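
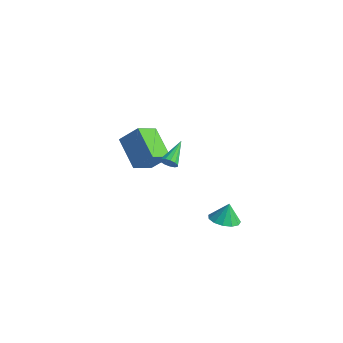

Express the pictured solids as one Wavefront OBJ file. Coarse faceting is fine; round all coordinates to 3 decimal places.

v 3.787 3.169 -2.319
v 4.606 2.88 -2.274
v 3.833 3.471 -1.221
v 4.633 3.351 -2.405
v 4.391 3.765 -2.509
v 3.958 3.989 -2.552
v 3.47 3.953 -2.522
v 3.083 3.668 -2.427
v 2.919 3.224 -2.298
v 3.031 2.763 -2.175
v 3.383 2.43 -2.099
v 3.863 2.332 -2.092
v 4.319 2.5 -2.157
v -2.447 3.87 -1.939
v -2.425 2.525 -1.253
v -4.177 4.428 -0.791
v -4.156 3.083 -0.105
v -1.544 4.437 -0.855
v -1.523 3.092 -0.169
v -3.275 4.995 0.293
v -3.253 3.65 0.979
v 1.314 1.57 1.62
v 1.771 1.582 1.866
v 0.846 2.91 2.42
v 1.805 1.74 1.622
v 1.683 1.844 1.376
v 1.443 1.86 1.209
v 1.163 1.785 1.171
v 0.93 1.641 1.276
v 0.819 1.475 1.49
v 0.865 1.338 1.745
v 1.054 1.275 1.961
v 1.325 1.306 2.068
v 1.592 1.42 2.033
f 2 1 4
f 2 4 3
f 4 1 5
f 4 5 3
f 5 1 6
f 5 6 3
f 6 1 7
f 6 7 3
f 7 1 8
f 7 8 3
f 8 1 9
f 8 9 3
f 9 1 10
f 9 10 3
f 10 1 11
f 10 11 3
f 11 1 12
f 11 12 3
f 12 1 13
f 12 13 3
f 13 1 2
f 13 2 3
f 15 17 14
f 18 15 14
f 14 17 16
f 16 18 14
f 15 21 17
f 19 15 18
f 19 21 15
f 17 21 16
f 20 18 16
f 16 21 20
f 20 19 18
f 21 19 20
f 23 22 25
f 23 25 24
f 25 22 26
f 25 26 24
f 26 22 27
f 26 27 24
f 27 22 28
f 27 28 24
f 28 22 29
f 28 29 24
f 29 22 30
f 29 30 24
f 30 22 31
f 30 31 24
f 31 22 32
f 31 32 24
f 32 22 33
f 32 33 24
f 33 22 34
f 33 34 24
f 34 22 23
f 34 23 24



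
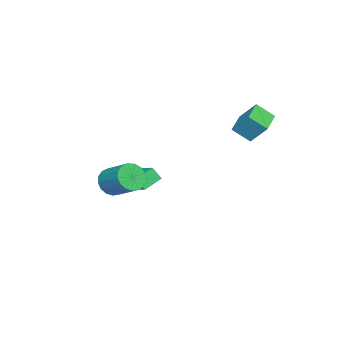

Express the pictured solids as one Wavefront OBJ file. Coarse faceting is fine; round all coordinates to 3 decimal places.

v -3.054 -4.436 -4.38
v -2.981 -4.918 -3.624
v -4.043 -3.838 -3.904
v -3.97 -4.32 -3.147
v -1.75 -2.94 -3.553
v -1.677 -3.422 -2.796
v -2.739 -2.342 -3.076
v -2.666 -2.824 -2.32
v -3.415 1.736 1.763
v -3.199 2.684 2.865
v -3.589 2.699 0.969
v -3.373 3.647 2.071
v -1.887 1.753 1.449
v -1.671 2.701 2.551
v -2.061 2.716 0.655
v -1.845 3.664 1.757
v 2.613 -3.162 -1.051
v 3.057 -3.733 -0.533
v 3.75 -2.429 0.31
v 3.307 -1.858 -0.209
v 3.323 -3.664 -0.858
v 4.016 -2.36 -0.016
v 3.426 -3.479 -1.228
v 4.119 -2.175 -0.386
v 3.343 -3.222 -1.558
v 4.036 -1.918 -0.715
v 3.093 -2.951 -1.771
v 3.786 -1.648 -0.929
v 2.733 -2.729 -1.82
v 3.426 -1.425 -0.977
v 2.345 -2.605 -1.692
v 3.038 -1.302 -0.849
v 2.02 -2.609 -1.418
v 2.713 -1.306 -0.575
v 1.83 -2.74 -1.059
v 2.523 -1.436 -0.217
v 1.82 -2.967 -0.699
v 2.513 -1.664 0.143
v 1.991 -3.239 -0.42
v 2.684 -1.935 0.423
v 2.305 -3.493 -0.285
v 2.998 -2.19 0.558
v 2.69 -3.672 -0.326
v 3.383 -2.368 0.517
f 2 4 1
f 5 2 1
f 1 4 3
f 3 5 1
f 2 8 4
f 6 2 5
f 6 8 2
f 4 8 3
f 7 5 3
f 3 8 7
f 7 6 5
f 8 6 7
f 10 12 9
f 13 10 9
f 9 12 11
f 11 13 9
f 10 16 12
f 14 10 13
f 14 16 10
f 12 16 11
f 15 13 11
f 11 16 15
f 15 14 13
f 16 14 15
f 18 17 21
f 18 21 19
f 19 21 22
f 19 22 20
f 21 17 23
f 21 23 22
f 22 23 24
f 22 24 20
f 23 17 25
f 23 25 24
f 24 25 26
f 24 26 20
f 25 17 27
f 25 27 26
f 26 27 28
f 26 28 20
f 27 17 29
f 27 29 28
f 28 29 30
f 28 30 20
f 29 17 31
f 29 31 30
f 30 31 32
f 30 32 20
f 31 17 33
f 31 33 32
f 32 33 34
f 32 34 20
f 33 17 35
f 33 35 34
f 34 35 36
f 34 36 20
f 35 17 37
f 35 37 36
f 36 37 38
f 36 38 20
f 37 17 39
f 37 39 38
f 38 39 40
f 38 40 20
f 39 17 41
f 39 41 40
f 40 41 42
f 40 42 20
f 41 17 43
f 41 43 42
f 42 43 44
f 42 44 20
f 43 17 18
f 43 18 44
f 44 18 19
f 44 19 20



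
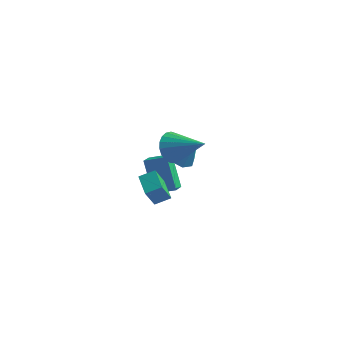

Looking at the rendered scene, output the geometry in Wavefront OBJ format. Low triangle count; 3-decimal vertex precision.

v -2.439 -0.302 0.098
v -2.462 -1.053 0.496
v -3.229 0.593 1.739
v -3.252 -0.158 2.137
v -1.288 -0.102 0.543
v -1.311 -0.853 0.941
v -2.078 0.793 2.184
v -2.101 0.042 2.582
v -1.869 0.197 3.305
v -1.525 -0.296 2.582
v -0.031 -0.177 4.435
v -1.401 0.066 2.5
v -1.358 0.45 2.558
v -1.403 0.791 2.744
v -1.529 1.028 3.027
v -1.714 1.123 3.359
v -1.925 1.057 3.681
v -2.127 0.843 3.938
v -2.284 0.517 4.086
v -2.369 0.135 4.098
v -2.368 -0.235 3.974
v -2.281 -0.531 3.734
v -2.122 -0.701 3.419
v -1.92 -0.715 3.085
v -1.709 -0.572 2.789
v -2.229 -2.498 2.394
v -2.53 -2.981 3.597
v -1.515 -2.092 2.736
v -1.816 -2.575 3.939
v -1.544 -3.505 2.161
v -1.845 -3.988 3.364
v -0.83 -3.099 2.503
v -1.131 -3.582 3.706
v -2.53 3.51 -0.39
v -1.873 3.968 -0.882
v -1.61 3.63 0.95
v -2.358 4.412 -0.59
v -2.943 4.327 -0.18
v -3.287 3.764 0.106
v -3.187 3.051 0.102
v -2.702 2.607 -0.19
v -2.117 2.692 -0.6
v -1.773 3.255 -0.886
f 2 4 1
f 5 2 1
f 1 4 3
f 3 5 1
f 2 8 4
f 6 2 5
f 6 8 2
f 4 8 3
f 7 5 3
f 3 8 7
f 7 6 5
f 8 6 7
f 10 9 12
f 10 12 11
f 12 9 13
f 12 13 11
f 13 9 14
f 13 14 11
f 14 9 15
f 14 15 11
f 15 9 16
f 15 16 11
f 16 9 17
f 16 17 11
f 17 9 18
f 17 18 11
f 18 9 19
f 18 19 11
f 19 9 20
f 19 20 11
f 20 9 21
f 20 21 11
f 21 9 22
f 21 22 11
f 22 9 23
f 22 23 11
f 23 9 24
f 23 24 11
f 24 9 25
f 24 25 11
f 25 9 10
f 25 10 11
f 27 29 26
f 30 27 26
f 26 29 28
f 28 30 26
f 27 33 29
f 31 27 30
f 31 33 27
f 29 33 28
f 32 30 28
f 28 33 32
f 32 31 30
f 33 31 32
f 35 34 37
f 35 37 36
f 37 34 38
f 37 38 36
f 38 34 39
f 38 39 36
f 39 34 40
f 39 40 36
f 40 34 41
f 40 41 36
f 41 34 42
f 41 42 36
f 42 34 43
f 42 43 36
f 43 34 35
f 43 35 36



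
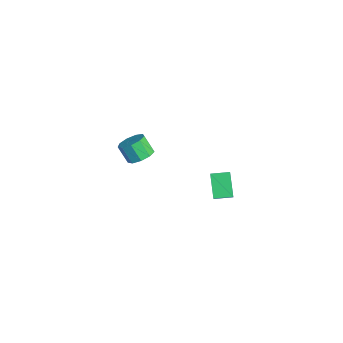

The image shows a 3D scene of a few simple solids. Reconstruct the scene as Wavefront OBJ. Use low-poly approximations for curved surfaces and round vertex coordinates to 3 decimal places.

v -2.995 -3.228 -3.761
v -2.363 -2.893 -3.266
v -2.953 -3.316 -2.224
v -3.585 -3.652 -2.719
v -2.794 -2.49 -3.346
v -3.384 -2.914 -2.305
v -3.319 -2.433 -3.621
v -3.909 -2.857 -2.579
v -3.692 -2.748 -3.96
v -4.283 -3.172 -2.919
v -3.739 -3.287 -4.207
v -4.33 -3.711 -3.165
v -3.438 -3.799 -4.245
v -4.028 -4.223 -3.203
v -2.93 -4.044 -4.056
v -3.52 -4.468 -3.014
v -2.451 -3.907 -3.729
v -3.042 -4.331 -2.688
v -2.228 -3.452 -3.417
v -2.818 -3.876 -2.376
v 3.756 -1.044 -1.995
v 2.625 -0.868 -0.906
v 4.013 -0.01 -1.895
v 2.881 0.166 -0.807
v 4.779 -1.406 -0.873
v 3.647 -1.23 0.215
v 5.035 -0.372 -0.774
v 3.904 -0.196 0.315
f 2 1 5
f 2 5 3
f 3 5 6
f 3 6 4
f 5 1 7
f 5 7 6
f 6 7 8
f 6 8 4
f 7 1 9
f 7 9 8
f 8 9 10
f 8 10 4
f 9 1 11
f 9 11 10
f 10 11 12
f 10 12 4
f 11 1 13
f 11 13 12
f 12 13 14
f 12 14 4
f 13 1 15
f 13 15 14
f 14 15 16
f 14 16 4
f 15 1 17
f 15 17 16
f 16 17 18
f 16 18 4
f 17 1 19
f 17 19 18
f 18 19 20
f 18 20 4
f 19 1 2
f 19 2 20
f 20 2 3
f 20 3 4
f 22 24 21
f 25 22 21
f 21 24 23
f 23 25 21
f 22 28 24
f 26 22 25
f 26 28 22
f 24 28 23
f 27 25 23
f 23 28 27
f 27 26 25
f 28 26 27



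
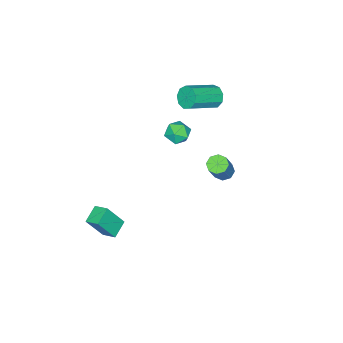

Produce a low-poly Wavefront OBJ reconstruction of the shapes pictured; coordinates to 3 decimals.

v -1.738 2.859 -0.686
v -1.294 3.112 -1.001
v -0.278 3.414 0.671
v -0.722 3.161 0.986
v -1.609 3.417 -0.865
v -0.593 3.719 0.807
v -2 3.396 -0.624
v -0.983 3.697 1.048
v -2.237 3.06 -0.419
v -1.221 3.361 1.253
v -2.182 2.606 -0.371
v -1.166 2.908 1.301
v -1.867 2.301 -0.507
v -0.851 2.603 1.165
v -1.477 2.323 -0.748
v -0.46 2.624 0.924
v -1.239 2.659 -0.953
v -0.223 2.96 0.719
v 2.241 -1.538 -4.432
v 2.249 -0.703 -4.095
v 3.243 -1.387 -4.832
v 3.252 -0.552 -4.496
v 2.908 -2.128 -2.984
v 2.917 -1.293 -2.648
v 3.911 -1.977 -3.385
v 3.919 -1.142 -3.048
v -1.794 0.719 1.644
v -1.07 1.027 1.698
v -1.29 -0.447 1.522
v -0.566 -0.139 1.576
v -1.04 -0.143 2.206
v -1.352 0.577 2.281
v -1.008 0.003 0.939
v -1.32 0.723 1.014
v -0.584 0.584 1.262
v -0.604 0.494 2.045
v -1.756 0.086 1.175
v -1.776 -0.004 1.958
v -4.209 0.47 2.416
v -3.833 0.984 2.06
v -2.155 0.384 2.967
v -2.531 -0.13 3.324
v -4.002 1.165 2.493
v -2.324 0.566 3.401
v -4.268 1.022 2.89
v -2.59 0.422 3.798
v -4.507 0.619 3.066
v -2.828 0.02 3.973
v -4.606 0.147 2.937
v -2.928 -0.452 3.845
v -4.52 -0.174 2.565
v -2.841 -0.773 3.473
v -4.288 -0.194 2.123
v -2.609 -0.794 3.031
v -4.019 0.096 1.818
v -2.341 -0.503 2.726
v -3.84 0.561 1.793
v -2.161 -0.038 2.701
f 2 1 5
f 2 5 3
f 3 5 6
f 3 6 4
f 5 1 7
f 5 7 6
f 6 7 8
f 6 8 4
f 7 1 9
f 7 9 8
f 8 9 10
f 8 10 4
f 9 1 11
f 9 11 10
f 10 11 12
f 10 12 4
f 11 1 13
f 11 13 12
f 12 13 14
f 12 14 4
f 13 1 15
f 13 15 14
f 14 15 16
f 14 16 4
f 15 1 17
f 15 17 16
f 16 17 18
f 16 18 4
f 17 1 2
f 17 2 18
f 18 2 3
f 18 3 4
f 20 22 19
f 23 20 19
f 19 22 21
f 21 23 19
f 20 26 22
f 24 20 23
f 24 26 20
f 22 26 21
f 25 23 21
f 21 26 25
f 25 24 23
f 26 24 25
f 27 38 32
f 27 32 28
f 27 28 34
f 27 34 37
f 27 37 38
f 28 32 36
f 32 38 31
f 38 37 29
f 37 34 33
f 34 28 35
f 30 36 31
f 30 31 29
f 30 29 33
f 30 33 35
f 30 35 36
f 31 36 32
f 29 31 38
f 33 29 37
f 35 33 34
f 36 35 28
f 40 39 43
f 40 43 41
f 41 43 44
f 41 44 42
f 43 39 45
f 43 45 44
f 44 45 46
f 44 46 42
f 45 39 47
f 45 47 46
f 46 47 48
f 46 48 42
f 47 39 49
f 47 49 48
f 48 49 50
f 48 50 42
f 49 39 51
f 49 51 50
f 50 51 52
f 50 52 42
f 51 39 53
f 51 53 52
f 52 53 54
f 52 54 42
f 53 39 55
f 53 55 54
f 54 55 56
f 54 56 42
f 55 39 57
f 55 57 56
f 56 57 58
f 56 58 42
f 57 39 40
f 57 40 58
f 58 40 41
f 58 41 42



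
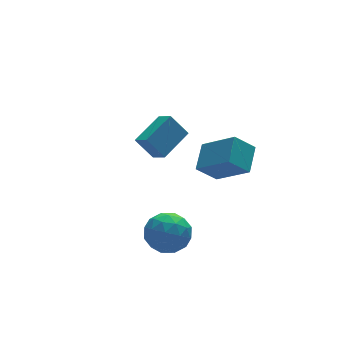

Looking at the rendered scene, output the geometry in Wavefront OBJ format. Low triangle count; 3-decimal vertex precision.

v 0.805 -2.793 2.388
v 1.519 -1.822 2.997
v -0.016 -1.509 1.304
v 0.698 -0.539 1.913
v 1.662 -2.921 1.587
v 2.376 -1.951 2.196
v 0.841 -1.638 0.503
v 1.555 -0.667 1.112
v -0.466 2.411 0.533
v 0.961 3.175 1.116
v -0.678 3.15 0.084
v 0.749 3.914 0.668
v 0.171 1.986 -0.468
v 1.598 2.75 0.116
v -0.041 2.725 -0.916
v 1.386 3.489 -0.333
v -2.329 -1.874 -1.89
v -1.817 -1.038 -1.54
v -0.883 -2.522 -2.46
v -0.371 -1.686 -2.11
v -0.783 -2.364 -1.436
v -1.677 -1.964 -1.084
v -1.023 -1.596 -2.916
v -1.917 -1.196 -2.564
v -1.01 -0.867 -2.174
v -0.861 -1.341 -1.259
v -1.839 -2.219 -2.741
v -1.69 -2.693 -1.826
v -2.2 -1.399 -1.665
v -0.5 -2.161 -2.335
v -0.742 -2.559 -1.939
v -0.441 -2.068 -1.734
v -2.118 -1.943 -1.397
v -1.817 -1.452 -1.191
v -1.209 -2.231 -1.13
v -0.883 -2.108 -2.809
v -0.582 -1.617 -2.603
v -2.259 -1.492 -2.266
v -1.958 -1.001 -2.061
v -1.491 -1.329 -2.87
v -1.425 -0.807 -1.832
v -0.574 -1.188 -2.167
v -0.958 -1.135 -2.641
v -1.483 -0.9 -2.434
v -1.337 -1.086 -1.294
v -0.487 -1.467 -1.63
v -0.729 -1.865 -1.233
v -1.255 -1.63 -1.026
v -0.863 -0.985 -1.667
v -2.213 -2.093 -2.37
v -1.363 -2.474 -2.706
v -1.445 -1.93 -2.974
v -1.971 -1.695 -2.767
v -2.126 -2.372 -1.833
v -1.275 -2.753 -2.168
v -1.217 -2.66 -1.566
v -1.742 -2.425 -1.359
v -1.837 -2.575 -2.333
f 2 4 1
f 5 2 1
f 1 4 3
f 3 5 1
f 2 8 4
f 6 2 5
f 6 8 2
f 4 8 3
f 7 5 3
f 3 8 7
f 7 6 5
f 8 6 7
f 10 12 9
f 13 10 9
f 9 12 11
f 11 13 9
f 10 16 12
f 14 10 13
f 14 16 10
f 12 16 11
f 15 13 11
f 11 16 15
f 15 14 13
f 16 14 15
f 17 54 33
f 54 28 57
f 33 57 22
f 54 57 33
f 17 33 29
f 33 22 34
f 29 34 18
f 33 34 29
f 17 29 38
f 29 18 39
f 38 39 24
f 29 39 38
f 17 38 50
f 38 24 53
f 50 53 27
f 38 53 50
f 17 50 54
f 50 27 58
f 54 58 28
f 50 58 54
f 18 34 45
f 34 22 48
f 45 48 26
f 34 48 45
f 22 57 35
f 57 28 56
f 35 56 21
f 57 56 35
f 28 58 55
f 58 27 51
f 55 51 19
f 58 51 55
f 27 53 52
f 53 24 40
f 52 40 23
f 53 40 52
f 24 39 44
f 39 18 41
f 44 41 25
f 39 41 44
f 20 46 32
f 46 26 47
f 32 47 21
f 46 47 32
f 20 32 30
f 32 21 31
f 30 31 19
f 32 31 30
f 20 30 37
f 30 19 36
f 37 36 23
f 30 36 37
f 20 37 42
f 37 23 43
f 42 43 25
f 37 43 42
f 20 42 46
f 42 25 49
f 46 49 26
f 42 49 46
f 21 47 35
f 47 26 48
f 35 48 22
f 47 48 35
f 19 31 55
f 31 21 56
f 55 56 28
f 31 56 55
f 23 36 52
f 36 19 51
f 52 51 27
f 36 51 52
f 25 43 44
f 43 23 40
f 44 40 24
f 43 40 44
f 26 49 45
f 49 25 41
f 45 41 18
f 49 41 45



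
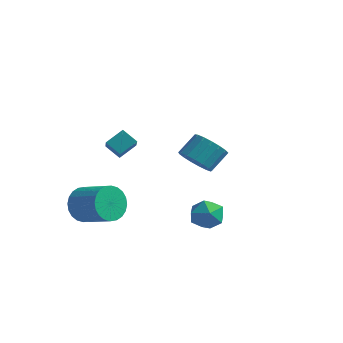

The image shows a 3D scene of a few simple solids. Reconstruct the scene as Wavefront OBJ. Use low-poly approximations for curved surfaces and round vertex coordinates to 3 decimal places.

v -0.664 2.893 0.408
v 0.218 2.982 0.014
v 0.526 3.935 0.918
v -0.356 3.847 1.312
v -0.04 3.288 -0.221
v 0.268 4.242 0.683
v -0.441 3.504 -0.312
v -0.133 4.457 0.592
v -0.893 3.58 -0.238
v -0.585 4.533 0.666
v -1.292 3.498 -0.016
v -0.984 4.452 0.888
v -1.548 3.278 0.303
v -1.24 4.232 1.207
v -1.601 2.97 0.646
v -1.293 3.924 1.55
v -1.44 2.644 0.934
v -1.132 3.598 1.839
v -1.1 2.375 1.102
v -0.792 3.329 2.007
v -0.661 2.225 1.111
v -0.353 3.179 2.016
v -0.223 2.228 0.959
v 0.085 3.182 1.863
v 0.115 2.383 0.68
v 0.423 3.337 1.585
v 0.274 2.655 0.339
v 0.582 3.609 1.244
v 1.79 -1.034 -0.06
v 2.394 -0.359 0.067
v 2.846 -1.861 -0.687
v 3.45 -1.186 -0.56
v 3.12 -1.646 0.159
v 2.468 -1.135 0.546
v 2.772 -1.085 -1.166
v 2.12 -0.574 -0.779
v 3.001 -0.391 -0.617
v 3.216 -0.737 0.202
v 2.024 -1.483 -0.822
v 2.239 -1.829 -0.003
v -2.538 -1.628 2.787
v -2.156 -0.86 3.376
v -1.819 -1.549 2.218
v -1.437 -0.781 2.807
v -1.623 -2.839 3.773
v -1.241 -2.071 4.362
v -0.904 -2.76 3.204
v -0.522 -1.992 3.793
v -3.564 -1.988 -1.157
v -3.27 -2.444 -2.021
v -1.602 -2.608 -1.367
v -1.896 -2.152 -0.503
v -3.199 -2.062 -2.107
v -1.53 -2.226 -1.452
v -3.184 -1.669 -2.048
v -1.515 -1.832 -1.393
v -3.226 -1.324 -1.854
v -1.557 -1.488 -1.199
v -3.32 -1.08 -1.553
v -1.651 -1.244 -0.899
v -3.451 -0.975 -1.192
v -1.782 -1.139 -0.538
v -3.599 -1.024 -0.826
v -1.931 -1.188 -0.172
v -3.742 -1.22 -0.511
v -2.074 -1.383 0.144
v -3.858 -1.532 -0.293
v -2.19 -1.696 0.361
v -3.93 -1.914 -0.208
v -2.261 -2.078 0.447
v -3.945 -2.308 -0.267
v -2.276 -2.471 0.388
v -3.903 -2.652 -0.461
v -2.234 -2.816 0.194
v -3.809 -2.896 -0.761
v -2.14 -3.06 -0.107
v -3.678 -3.001 -1.122
v -2.009 -3.165 -0.468
v -3.529 -2.952 -1.488
v -1.861 -3.116 -0.834
v -3.386 -2.757 -1.804
v -1.718 -2.92 -1.149
f 2 1 5
f 2 5 3
f 3 5 6
f 3 6 4
f 5 1 7
f 5 7 6
f 6 7 8
f 6 8 4
f 7 1 9
f 7 9 8
f 8 9 10
f 8 10 4
f 9 1 11
f 9 11 10
f 10 11 12
f 10 12 4
f 11 1 13
f 11 13 12
f 12 13 14
f 12 14 4
f 13 1 15
f 13 15 14
f 14 15 16
f 14 16 4
f 15 1 17
f 15 17 16
f 16 17 18
f 16 18 4
f 17 1 19
f 17 19 18
f 18 19 20
f 18 20 4
f 19 1 21
f 19 21 20
f 20 21 22
f 20 22 4
f 21 1 23
f 21 23 22
f 22 23 24
f 22 24 4
f 23 1 25
f 23 25 24
f 24 25 26
f 24 26 4
f 25 1 27
f 25 27 26
f 26 27 28
f 26 28 4
f 27 1 2
f 27 2 28
f 28 2 3
f 28 3 4
f 29 40 34
f 29 34 30
f 29 30 36
f 29 36 39
f 29 39 40
f 30 34 38
f 34 40 33
f 40 39 31
f 39 36 35
f 36 30 37
f 32 38 33
f 32 33 31
f 32 31 35
f 32 35 37
f 32 37 38
f 33 38 34
f 31 33 40
f 35 31 39
f 37 35 36
f 38 37 30
f 42 44 41
f 45 42 41
f 41 44 43
f 43 45 41
f 42 48 44
f 46 42 45
f 46 48 42
f 44 48 43
f 47 45 43
f 43 48 47
f 47 46 45
f 48 46 47
f 50 49 53
f 50 53 51
f 51 53 54
f 51 54 52
f 53 49 55
f 53 55 54
f 54 55 56
f 54 56 52
f 55 49 57
f 55 57 56
f 56 57 58
f 56 58 52
f 57 49 59
f 57 59 58
f 58 59 60
f 58 60 52
f 59 49 61
f 59 61 60
f 60 61 62
f 60 62 52
f 61 49 63
f 61 63 62
f 62 63 64
f 62 64 52
f 63 49 65
f 63 65 64
f 64 65 66
f 64 66 52
f 65 49 67
f 65 67 66
f 66 67 68
f 66 68 52
f 67 49 69
f 67 69 68
f 68 69 70
f 68 70 52
f 69 49 71
f 69 71 70
f 70 71 72
f 70 72 52
f 71 49 73
f 71 73 72
f 72 73 74
f 72 74 52
f 73 49 75
f 73 75 74
f 74 75 76
f 74 76 52
f 75 49 77
f 75 77 76
f 76 77 78
f 76 78 52
f 77 49 79
f 77 79 78
f 78 79 80
f 78 80 52
f 79 49 81
f 79 81 80
f 80 81 82
f 80 82 52
f 81 49 50
f 81 50 82
f 82 50 51
f 82 51 52



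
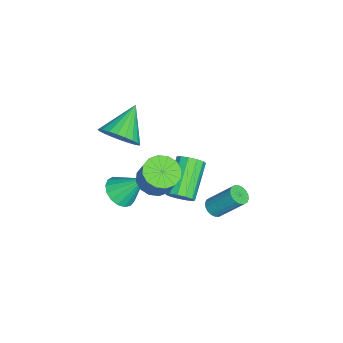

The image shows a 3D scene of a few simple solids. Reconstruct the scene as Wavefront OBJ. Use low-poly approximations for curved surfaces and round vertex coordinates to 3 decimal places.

v 0.236 -0.361 0.008
v 0.905 -0.908 -0.094
v 1.372 -0.546 1.03
v 0.704 0.001 1.132
v 1.043 -0.521 -0.276
v 1.51 -0.158 0.848
v 0.965 -0.09 -0.382
v 1.432 0.272 0.742
v 0.692 0.268 -0.384
v 1.159 0.63 0.74
v 0.296 0.457 -0.281
v 0.764 0.82 0.843
v -0.115 0.427 -0.1
v 0.352 0.79 1.024
v -0.432 0.186 0.11
v 0.035 0.548 1.234
v -0.57 -0.202 0.292
v -0.103 0.161 1.416
v -0.492 -0.632 0.398
v -0.025 -0.27 1.522
v -0.219 -0.99 0.4
v 0.248 -0.628 1.524
v 0.176 -1.18 0.297
v 0.644 -0.817 1.421
v 0.588 -1.15 0.116
v 1.055 -0.787 1.24
v -0.829 -2.107 -2.358
v 0.019 -2.094 -2.421
v -0.751 -0.993 -1.102
v -0.102 -1.8 -2.675
v -0.39 -1.576 -2.856
v -0.778 -1.474 -2.923
v -1.178 -1.517 -2.86
v -1.497 -1.695 -2.682
v -1.664 -1.967 -2.43
v -1.639 -2.272 -2.161
v -1.429 -2.538 -1.938
v -1.081 -2.706 -1.81
v -0.675 -2.737 -1.808
v -0.305 -2.623 -1.932
v -0.054 -2.391 -2.153
v -2.051 0.396 -3.748
v -1.681 0.33 -3.169
v -3.379 0.598 -2.053
v -3.749 0.664 -2.632
v -1.679 0.708 -3.258
v -3.378 0.977 -2.142
v -1.795 0.988 -3.502
v -3.494 1.256 -2.386
v -1.993 1.079 -3.824
v -3.691 1.348 -2.708
v -2.208 0.954 -4.122
v -3.907 1.222 -3.006
v -2.374 0.651 -4.302
v -4.073 0.919 -3.185
v -2.437 0.267 -4.305
v -4.136 0.536 -3.189
v -2.377 -0.075 -4.132
v -4.076 0.193 -3.016
v -2.214 -0.269 -3.837
v -3.913 -0 -2.721
v -1.999 -0.251 -3.513
v -3.697 0.017 -2.397
v -1.8 -0.028 -3.265
v -3.499 0.24 -2.149
v -0.506 -2.05 2.064
v 0.078 -2.016 2.875
v -1.914 -1.53 3.056
v 0.116 -1.653 2.738
v 0.06 -1.349 2.5
v -0.083 -1.153 2.194
v -0.29 -1.093 1.869
v -0.53 -1.178 1.573
v -0.766 -1.397 1.352
v -0.963 -1.714 1.24
v -1.09 -2.083 1.252
v -1.128 -2.447 1.389
v -1.071 -2.75 1.628
v -0.928 -2.946 1.933
v -0.721 -3.007 2.258
v -0.481 -2.921 2.554
v -0.245 -2.703 2.775
v -0.049 -2.385 2.887
v -0.436 2.136 -2.455
v -0.065 2.391 -2.716
v 0.107 3.499 -1.385
v -0.264 3.244 -1.125
v -0.258 2.5 -2.781
v -0.086 3.608 -1.451
v -0.486 2.537 -2.783
v -0.315 3.645 -1.452
v -0.705 2.495 -2.719
v -0.533 3.602 -1.388
v -0.87 2.381 -2.603
v -0.698 3.489 -1.273
v -0.949 2.219 -2.458
v -0.777 3.327 -1.127
v -0.927 2.041 -2.313
v -0.755 3.148 -0.982
v -0.807 1.881 -2.195
v -0.635 2.989 -0.864
v -0.614 1.772 -2.129
v -0.442 2.88 -0.799
v -0.385 1.735 -2.128
v -0.214 2.843 -0.797
v -0.167 1.778 -2.192
v 0.005 2.885 -0.861
v -0.002 1.891 -2.307
v 0.17 2.999 -0.977
v 0.077 2.053 -2.453
v 0.249 3.161 -1.122
v 0.055 2.232 -2.598
v 0.227 3.339 -1.267
f 2 1 5
f 2 5 3
f 3 5 6
f 3 6 4
f 5 1 7
f 5 7 6
f 6 7 8
f 6 8 4
f 7 1 9
f 7 9 8
f 8 9 10
f 8 10 4
f 9 1 11
f 9 11 10
f 10 11 12
f 10 12 4
f 11 1 13
f 11 13 12
f 12 13 14
f 12 14 4
f 13 1 15
f 13 15 14
f 14 15 16
f 14 16 4
f 15 1 17
f 15 17 16
f 16 17 18
f 16 18 4
f 17 1 19
f 17 19 18
f 18 19 20
f 18 20 4
f 19 1 21
f 19 21 20
f 20 21 22
f 20 22 4
f 21 1 23
f 21 23 22
f 22 23 24
f 22 24 4
f 23 1 25
f 23 25 24
f 24 25 26
f 24 26 4
f 25 1 2
f 25 2 26
f 26 2 3
f 26 3 4
f 28 27 30
f 28 30 29
f 30 27 31
f 30 31 29
f 31 27 32
f 31 32 29
f 32 27 33
f 32 33 29
f 33 27 34
f 33 34 29
f 34 27 35
f 34 35 29
f 35 27 36
f 35 36 29
f 36 27 37
f 36 37 29
f 37 27 38
f 37 38 29
f 38 27 39
f 38 39 29
f 39 27 40
f 39 40 29
f 40 27 41
f 40 41 29
f 41 27 28
f 41 28 29
f 43 42 46
f 43 46 44
f 44 46 47
f 44 47 45
f 46 42 48
f 46 48 47
f 47 48 49
f 47 49 45
f 48 42 50
f 48 50 49
f 49 50 51
f 49 51 45
f 50 42 52
f 50 52 51
f 51 52 53
f 51 53 45
f 52 42 54
f 52 54 53
f 53 54 55
f 53 55 45
f 54 42 56
f 54 56 55
f 55 56 57
f 55 57 45
f 56 42 58
f 56 58 57
f 57 58 59
f 57 59 45
f 58 42 60
f 58 60 59
f 59 60 61
f 59 61 45
f 60 42 62
f 60 62 61
f 61 62 63
f 61 63 45
f 62 42 64
f 62 64 63
f 63 64 65
f 63 65 45
f 64 42 43
f 64 43 65
f 65 43 44
f 65 44 45
f 67 66 69
f 67 69 68
f 69 66 70
f 69 70 68
f 70 66 71
f 70 71 68
f 71 66 72
f 71 72 68
f 72 66 73
f 72 73 68
f 73 66 74
f 73 74 68
f 74 66 75
f 74 75 68
f 75 66 76
f 75 76 68
f 76 66 77
f 76 77 68
f 77 66 78
f 77 78 68
f 78 66 79
f 78 79 68
f 79 66 80
f 79 80 68
f 80 66 81
f 80 81 68
f 81 66 82
f 81 82 68
f 82 66 83
f 82 83 68
f 83 66 67
f 83 67 68
f 85 84 88
f 85 88 86
f 86 88 89
f 86 89 87
f 88 84 90
f 88 90 89
f 89 90 91
f 89 91 87
f 90 84 92
f 90 92 91
f 91 92 93
f 91 93 87
f 92 84 94
f 92 94 93
f 93 94 95
f 93 95 87
f 94 84 96
f 94 96 95
f 95 96 97
f 95 97 87
f 96 84 98
f 96 98 97
f 97 98 99
f 97 99 87
f 98 84 100
f 98 100 99
f 99 100 101
f 99 101 87
f 100 84 102
f 100 102 101
f 101 102 103
f 101 103 87
f 102 84 104
f 102 104 103
f 103 104 105
f 103 105 87
f 104 84 106
f 104 106 105
f 105 106 107
f 105 107 87
f 106 84 108
f 106 108 107
f 107 108 109
f 107 109 87
f 108 84 110
f 108 110 109
f 109 110 111
f 109 111 87
f 110 84 112
f 110 112 111
f 111 112 113
f 111 113 87
f 112 84 85
f 112 85 113
f 113 85 86
f 113 86 87



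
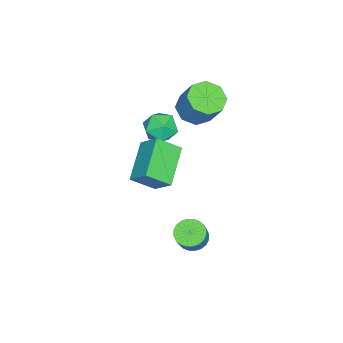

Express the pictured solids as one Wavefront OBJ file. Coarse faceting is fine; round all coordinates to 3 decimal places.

v 1.223 0.222 -3.847
v 1.762 -0.25 -4.129
v 2.336 -0.154 -3.196
v 1.797 0.318 -2.913
v 1.865 0.017 -4.22
v 2.439 0.114 -3.287
v 1.87 0.316 -4.254
v 2.444 0.412 -3.321
v 1.776 0.6 -4.226
v 2.35 0.696 -3.293
v 1.599 0.827 -4.14
v 2.173 0.923 -3.207
v 1.364 0.961 -4.01
v 1.938 1.057 -3.076
v 1.107 0.983 -3.854
v 1.681 1.079 -2.921
v 0.869 0.889 -3.698
v 1.443 0.985 -2.764
v 0.684 0.694 -3.564
v 1.258 0.79 -2.631
v 0.581 0.426 -3.473
v 1.155 0.523 -2.54
v 0.576 0.128 -3.439
v 1.15 0.224 -2.506
v 0.67 -0.156 -3.467
v 1.244 -0.06 -2.534
v 0.847 -0.383 -3.553
v 1.421 -0.287 -2.62
v 1.082 -0.517 -3.684
v 1.656 -0.421 -2.75
v 1.339 -0.539 -3.839
v 1.913 -0.443 -2.906
v 1.577 -0.445 -3.996
v 2.151 -0.349 -3.062
v 2.778 -0.969 0.809
v 0.881 -1.297 1.744
v 3.066 -0.042 1.718
v 1.169 -0.37 2.653
v 3.351 -1.95 1.627
v 1.454 -2.278 2.562
v 3.639 -1.023 2.536
v 1.742 -1.351 3.471
v -3.223 -1.628 1.443
v -2.664 -2.419 1.694
v -2.178 -1.602 3.187
v -2.737 -0.812 2.937
v -2.275 -1.902 1.284
v -1.788 -1.085 2.778
v -2.441 -1.225 0.968
v -1.955 -0.409 2.461
v -3.065 -0.785 0.93
v -2.579 0.032 2.424
v -3.782 -0.838 1.193
v -3.296 -0.021 2.686
v -4.172 -1.355 1.602
v -3.685 -0.538 3.096
v -4.005 -2.031 1.919
v -3.519 -1.215 3.412
v -3.381 -2.472 1.956
v -2.895 -1.655 3.45
v -1.75 -1.85 0.802
v -0.982 -2.347 0.523
v -2.498 -3.173 1.097
v -1.73 -3.67 0.818
v -1.701 -3.159 1.627
v -1.239 -2.342 1.444
v -2.241 -3.178 0.176
v -1.779 -2.361 -0.007
v -1.285 -3.168 0.136
v -0.952 -3.156 1.033
v -2.528 -2.364 0.587
v -2.195 -2.352 1.484
f 2 1 5
f 2 5 3
f 3 5 6
f 3 6 4
f 5 1 7
f 5 7 6
f 6 7 8
f 6 8 4
f 7 1 9
f 7 9 8
f 8 9 10
f 8 10 4
f 9 1 11
f 9 11 10
f 10 11 12
f 10 12 4
f 11 1 13
f 11 13 12
f 12 13 14
f 12 14 4
f 13 1 15
f 13 15 14
f 14 15 16
f 14 16 4
f 15 1 17
f 15 17 16
f 16 17 18
f 16 18 4
f 17 1 19
f 17 19 18
f 18 19 20
f 18 20 4
f 19 1 21
f 19 21 20
f 20 21 22
f 20 22 4
f 21 1 23
f 21 23 22
f 22 23 24
f 22 24 4
f 23 1 25
f 23 25 24
f 24 25 26
f 24 26 4
f 25 1 27
f 25 27 26
f 26 27 28
f 26 28 4
f 27 1 29
f 27 29 28
f 28 29 30
f 28 30 4
f 29 1 31
f 29 31 30
f 30 31 32
f 30 32 4
f 31 1 33
f 31 33 32
f 32 33 34
f 32 34 4
f 33 1 2
f 33 2 34
f 34 2 3
f 34 3 4
f 36 38 35
f 39 36 35
f 35 38 37
f 37 39 35
f 36 42 38
f 40 36 39
f 40 42 36
f 38 42 37
f 41 39 37
f 37 42 41
f 41 40 39
f 42 40 41
f 44 43 47
f 44 47 45
f 45 47 48
f 45 48 46
f 47 43 49
f 47 49 48
f 48 49 50
f 48 50 46
f 49 43 51
f 49 51 50
f 50 51 52
f 50 52 46
f 51 43 53
f 51 53 52
f 52 53 54
f 52 54 46
f 53 43 55
f 53 55 54
f 54 55 56
f 54 56 46
f 55 43 57
f 55 57 56
f 56 57 58
f 56 58 46
f 57 43 59
f 57 59 58
f 58 59 60
f 58 60 46
f 59 43 44
f 59 44 60
f 60 44 45
f 60 45 46
f 61 72 66
f 61 66 62
f 61 62 68
f 61 68 71
f 61 71 72
f 62 66 70
f 66 72 65
f 72 71 63
f 71 68 67
f 68 62 69
f 64 70 65
f 64 65 63
f 64 63 67
f 64 67 69
f 64 69 70
f 65 70 66
f 63 65 72
f 67 63 71
f 69 67 68
f 70 69 62



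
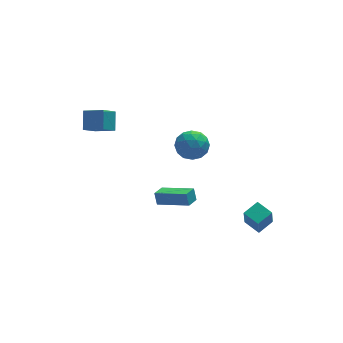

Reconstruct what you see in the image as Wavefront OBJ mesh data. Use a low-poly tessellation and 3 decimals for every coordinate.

v 2.868 -2.046 -2.273
v 2.652 -2.499 -0.956
v 3.817 -1.566 -1.953
v 3.6 -2.019 -0.635
v 3.42 -2.981 -2.505
v 3.203 -3.434 -1.187
v 4.368 -2.501 -2.184
v 4.152 -2.954 -0.867
v -1.531 0.502 -1.94
v -1.596 0.825 -1.189
v -0.93 1.146 -2.166
v -0.994 1.47 -1.415
v 0.014 -0.71 -1.285
v -0.05 -0.386 -0.534
v 0.616 -0.065 -1.511
v 0.551 0.258 -0.76
v 0.634 0.972 3.792
v 1.248 0.144 3.822
v -0.448 0.136 2.838
v 0.166 -0.692 2.868
v -0.329 -0.387 3.719
v 0.339 0.13 4.308
v 0.461 0.15 2.352
v 1.129 0.667 2.941
v 1.14 -0.364 2.932
v 0.652 -0.695 3.777
v 0.148 0.975 2.883
v -0.34 0.644 3.728
v 1.036 0.632 3.89
v -0.236 -0.352 2.77
v -0.527 -0.172 3.27
v -0.167 -0.659 3.287
v 0.502 0.623 4.176
v 0.863 0.137 4.194
v -0.064 -0.175 4.133
v -0.063 0.143 2.466
v 0.298 -0.343 2.484
v 0.967 0.939 3.373
v 1.327 0.452 3.39
v 0.864 0.455 2.527
v 1.333 -0.154 3.385
v 0.697 -0.645 2.825
v 0.871 -0.151 2.521
v 1.264 0.153 2.867
v 1.046 -0.348 3.881
v 0.41 -0.84 3.321
v 0.119 -0.66 3.821
v 0.513 -0.356 4.167
v 0.983 -0.647 3.358
v 0.39 1.12 3.339
v -0.246 0.628 2.779
v 0.287 0.636 2.493
v 0.681 0.94 2.839
v 0.103 0.925 3.835
v -0.533 0.434 3.275
v -0.464 0.127 3.793
v -0.071 0.431 4.139
v -0.183 0.927 3.302
v -5.039 3.467 3.077
v -4.797 4.361 3.975
v -4.196 4.164 2.156
v -3.955 5.058 3.053
v -4.025 2.782 3.487
v -3.784 3.676 4.384
v -3.183 3.479 2.565
v -2.941 4.373 3.463
f 2 4 1
f 5 2 1
f 1 4 3
f 3 5 1
f 2 8 4
f 6 2 5
f 6 8 2
f 4 8 3
f 7 5 3
f 3 8 7
f 7 6 5
f 8 6 7
f 10 12 9
f 13 10 9
f 9 12 11
f 11 13 9
f 10 16 12
f 14 10 13
f 14 16 10
f 12 16 11
f 15 13 11
f 11 16 15
f 15 14 13
f 16 14 15
f 17 54 33
f 54 28 57
f 33 57 22
f 54 57 33
f 17 33 29
f 33 22 34
f 29 34 18
f 33 34 29
f 17 29 38
f 29 18 39
f 38 39 24
f 29 39 38
f 17 38 50
f 38 24 53
f 50 53 27
f 38 53 50
f 17 50 54
f 50 27 58
f 54 58 28
f 50 58 54
f 18 34 45
f 34 22 48
f 45 48 26
f 34 48 45
f 22 57 35
f 57 28 56
f 35 56 21
f 57 56 35
f 28 58 55
f 58 27 51
f 55 51 19
f 58 51 55
f 27 53 52
f 53 24 40
f 52 40 23
f 53 40 52
f 24 39 44
f 39 18 41
f 44 41 25
f 39 41 44
f 20 46 32
f 46 26 47
f 32 47 21
f 46 47 32
f 20 32 30
f 32 21 31
f 30 31 19
f 32 31 30
f 20 30 37
f 30 19 36
f 37 36 23
f 30 36 37
f 20 37 42
f 37 23 43
f 42 43 25
f 37 43 42
f 20 42 46
f 42 25 49
f 46 49 26
f 42 49 46
f 21 47 35
f 47 26 48
f 35 48 22
f 47 48 35
f 19 31 55
f 31 21 56
f 55 56 28
f 31 56 55
f 23 36 52
f 36 19 51
f 52 51 27
f 36 51 52
f 25 43 44
f 43 23 40
f 44 40 24
f 43 40 44
f 26 49 45
f 49 25 41
f 45 41 18
f 49 41 45
f 60 62 59
f 63 60 59
f 59 62 61
f 61 63 59
f 60 66 62
f 64 60 63
f 64 66 60
f 62 66 61
f 65 63 61
f 61 66 65
f 65 64 63
f 66 64 65



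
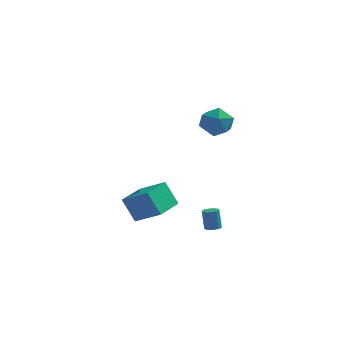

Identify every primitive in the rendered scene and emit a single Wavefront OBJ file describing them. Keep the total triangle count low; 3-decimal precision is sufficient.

v -2.134 2.792 -5.221
v -2.978 3.09 -3.67
v -1.491 4.78 -5.254
v -2.334 5.079 -3.703
v -0.506 2.281 -4.237
v -1.349 2.58 -2.686
v 0.138 4.27 -4.27
v -0.706 4.568 -2.719
v 3.017 3.756 3.544
v 3.368 3.185 2.641
v 1.852 2.415 3.939
v 2.203 1.844 3.036
v 2.889 1.979 3.917
v 3.609 2.808 3.673
v 1.611 2.792 2.907
v 2.331 3.621 2.663
v 2.499 2.59 2.247
v 3.289 2.087 2.871
v 1.931 3.513 3.709
v 2.721 3.01 4.333
v 2.818 0.749 -4.181
v 3.272 0.957 -4.151
v 3.076 1.199 -2.888
v 2.622 0.991 -2.919
v 3.094 1.164 -4.218
v 2.898 1.406 -2.956
v 2.828 1.24 -4.274
v 2.633 1.482 -3.011
v 2.559 1.16 -4.3
v 2.364 1.402 -3.038
v 2.372 0.95 -4.289
v 2.177 1.192 -3.026
v 2.327 0.675 -4.243
v 2.132 0.917 -2.981
v 2.437 0.424 -4.178
v 2.242 0.666 -2.916
v 2.669 0.277 -4.114
v 2.473 0.519 -2.851
v 2.947 0.279 -4.071
v 2.752 0.521 -2.809
v 3.184 0.43 -4.063
v 2.989 0.672 -2.801
v 3.305 0.683 -4.093
v 3.11 0.925 -2.831
f 2 4 1
f 5 2 1
f 1 4 3
f 3 5 1
f 2 8 4
f 6 2 5
f 6 8 2
f 4 8 3
f 7 5 3
f 3 8 7
f 7 6 5
f 8 6 7
f 9 20 14
f 9 14 10
f 9 10 16
f 9 16 19
f 9 19 20
f 10 14 18
f 14 20 13
f 20 19 11
f 19 16 15
f 16 10 17
f 12 18 13
f 12 13 11
f 12 11 15
f 12 15 17
f 12 17 18
f 13 18 14
f 11 13 20
f 15 11 19
f 17 15 16
f 18 17 10
f 22 21 25
f 22 25 23
f 23 25 26
f 23 26 24
f 25 21 27
f 25 27 26
f 26 27 28
f 26 28 24
f 27 21 29
f 27 29 28
f 28 29 30
f 28 30 24
f 29 21 31
f 29 31 30
f 30 31 32
f 30 32 24
f 31 21 33
f 31 33 32
f 32 33 34
f 32 34 24
f 33 21 35
f 33 35 34
f 34 35 36
f 34 36 24
f 35 21 37
f 35 37 36
f 36 37 38
f 36 38 24
f 37 21 39
f 37 39 38
f 38 39 40
f 38 40 24
f 39 21 41
f 39 41 40
f 40 41 42
f 40 42 24
f 41 21 43
f 41 43 42
f 42 43 44
f 42 44 24
f 43 21 22
f 43 22 44
f 44 22 23
f 44 23 24



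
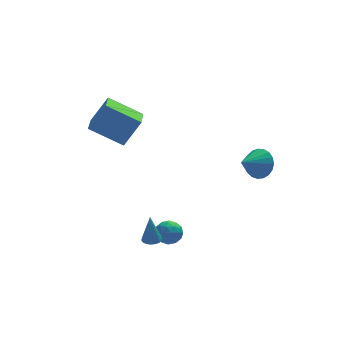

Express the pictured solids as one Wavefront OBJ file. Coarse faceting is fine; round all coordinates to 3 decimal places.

v 2.746 -3.245 1.196
v 3.309 -3.907 1.556
v 1.614 -3.835 1.884
v 3.328 -3.627 1.828
v 3.247 -3.281 1.991
v 3.079 -2.929 2.016
v 2.854 -2.631 1.9
v 2.61 -2.44 1.662
v 2.389 -2.388 1.343
v 2.231 -2.484 0.999
v 2.161 -2.712 0.689
v 2.193 -3.032 0.467
v 2.32 -3.389 0.371
v 2.521 -3.721 0.417
v 2.761 -3.971 0.599
v 2.998 -4.095 0.883
v 3.192 -4.072 1.222
v -1.708 -2.406 -3.01
v -1.24 -2.438 -3.631
v -2.48 -3.242 -3.549
v -2.012 -3.274 -4.17
v -1.776 -3.568 -3.49
v -1.299 -3.051 -3.156
v -2.421 -2.629 -4.024
v -1.944 -2.112 -3.69
v -1.681 -2.575 -4.257
v -1.282 -3.156 -3.927
v -2.438 -2.524 -3.253
v -2.039 -3.105 -2.923
v -1.407 -2.348 -3.273
v -2.313 -3.332 -3.907
v -2.175 -3.505 -3.507
v -1.9 -3.523 -3.872
v -1.441 -2.709 -2.994
v -1.166 -2.728 -3.359
v -1.48 -3.392 -3.276
v -2.554 -2.952 -3.821
v -2.279 -2.971 -4.186
v -1.82 -2.157 -3.308
v -1.545 -2.175 -3.673
v -2.24 -2.288 -3.904
v -1.391 -2.448 -4.006
v -1.844 -2.939 -4.323
v -2.085 -2.56 -4.237
v -1.804 -2.256 -4.041
v -1.156 -2.789 -3.812
v -1.609 -3.281 -4.129
v -1.471 -3.454 -3.729
v -1.19 -3.15 -3.533
v -1.415 -2.87 -4.181
v -2.111 -2.399 -3.051
v -2.564 -2.891 -3.368
v -2.53 -2.53 -3.647
v -2.249 -2.226 -3.451
v -1.876 -2.741 -2.857
v -2.329 -3.232 -3.174
v -1.916 -3.424 -3.139
v -1.635 -3.12 -2.943
v -2.305 -2.81 -2.999
v -2.938 -3.635 -3.333
v -2.636 -4.069 -3.298
v -3.002 -3.545 -1.667
v -2.477 -3.895 -3.301
v -2.409 -3.669 -3.311
v -2.447 -3.436 -3.325
v -2.581 -3.243 -3.34
v -2.786 -3.127 -3.355
v -3.021 -3.112 -3.364
v -3.24 -3.201 -3.368
v -3.399 -3.375 -3.365
v -3.466 -3.601 -3.355
v -3.429 -3.833 -3.341
v -3.295 -4.026 -3.326
v -3.09 -4.142 -3.312
v -2.855 -4.157 -3.302
v -5.304 0.367 2.791
v -4.321 0.586 4.234
v -4.792 2.206 2.163
v -3.809 2.426 3.606
v -3.631 -0.446 1.774
v -2.648 -0.226 3.217
v -3.119 1.394 1.146
v -2.136 1.613 2.589
f 2 1 4
f 2 4 3
f 4 1 5
f 4 5 3
f 5 1 6
f 5 6 3
f 6 1 7
f 6 7 3
f 7 1 8
f 7 8 3
f 8 1 9
f 8 9 3
f 9 1 10
f 9 10 3
f 10 1 11
f 10 11 3
f 11 1 12
f 11 12 3
f 12 1 13
f 12 13 3
f 13 1 14
f 13 14 3
f 14 1 15
f 14 15 3
f 15 1 16
f 15 16 3
f 16 1 17
f 16 17 3
f 17 1 2
f 17 2 3
f 18 55 34
f 55 29 58
f 34 58 23
f 55 58 34
f 18 34 30
f 34 23 35
f 30 35 19
f 34 35 30
f 18 30 39
f 30 19 40
f 39 40 25
f 30 40 39
f 18 39 51
f 39 25 54
f 51 54 28
f 39 54 51
f 18 51 55
f 51 28 59
f 55 59 29
f 51 59 55
f 19 35 46
f 35 23 49
f 46 49 27
f 35 49 46
f 23 58 36
f 58 29 57
f 36 57 22
f 58 57 36
f 29 59 56
f 59 28 52
f 56 52 20
f 59 52 56
f 28 54 53
f 54 25 41
f 53 41 24
f 54 41 53
f 25 40 45
f 40 19 42
f 45 42 26
f 40 42 45
f 21 47 33
f 47 27 48
f 33 48 22
f 47 48 33
f 21 33 31
f 33 22 32
f 31 32 20
f 33 32 31
f 21 31 38
f 31 20 37
f 38 37 24
f 31 37 38
f 21 38 43
f 38 24 44
f 43 44 26
f 38 44 43
f 21 43 47
f 43 26 50
f 47 50 27
f 43 50 47
f 22 48 36
f 48 27 49
f 36 49 23
f 48 49 36
f 20 32 56
f 32 22 57
f 56 57 29
f 32 57 56
f 24 37 53
f 37 20 52
f 53 52 28
f 37 52 53
f 26 44 45
f 44 24 41
f 45 41 25
f 44 41 45
f 27 50 46
f 50 26 42
f 46 42 19
f 50 42 46
f 61 60 63
f 61 63 62
f 63 60 64
f 63 64 62
f 64 60 65
f 64 65 62
f 65 60 66
f 65 66 62
f 66 60 67
f 66 67 62
f 67 60 68
f 67 68 62
f 68 60 69
f 68 69 62
f 69 60 70
f 69 70 62
f 70 60 71
f 70 71 62
f 71 60 72
f 71 72 62
f 72 60 73
f 72 73 62
f 73 60 74
f 73 74 62
f 74 60 75
f 74 75 62
f 75 60 61
f 75 61 62
f 77 79 76
f 80 77 76
f 76 79 78
f 78 80 76
f 77 83 79
f 81 77 80
f 81 83 77
f 79 83 78
f 82 80 78
f 78 83 82
f 82 81 80
f 83 81 82



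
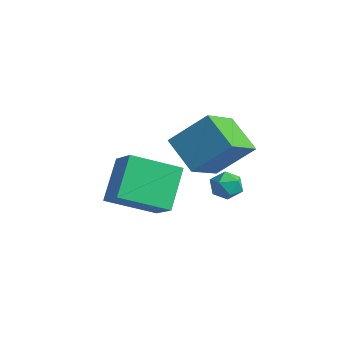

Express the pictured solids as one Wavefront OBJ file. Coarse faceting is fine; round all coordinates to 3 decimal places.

v 3.251 -2.323 0.579
v 2.393 -4.004 1.404
v 4.423 -2.532 1.372
v 3.565 -4.213 2.197
v 4.015 -3.407 -0.837
v 3.157 -5.088 -0.012
v 5.187 -3.616 -0.044
v 4.329 -5.297 0.781
v 3.716 0.266 -0.953
v 4.382 0.182 -0.776
v 3.438 -0.622 -0.324
v 4.104 -0.706 -0.147
v 3.749 -0.157 0.087
v 3.921 0.391 -0.302
v 3.899 -0.831 -0.798
v 4.071 -0.283 -1.187
v 4.495 -0.496 -0.681
v 4.402 -0.079 -0.134
v 3.418 -0.361 -0.966
v 3.325 0.056 -0.419
v 3.604 -0.448 0.017
v 4.234 -2.043 0.944
v 2.179 -0.452 0.98
v 2.809 -2.047 1.907
v 4.491 0.667 1.333
v 5.121 -0.928 2.26
v 3.066 0.663 2.296
v 3.696 -0.932 3.223
f 2 4 1
f 5 2 1
f 1 4 3
f 3 5 1
f 2 8 4
f 6 2 5
f 6 8 2
f 4 8 3
f 7 5 3
f 3 8 7
f 7 6 5
f 8 6 7
f 9 20 14
f 9 14 10
f 9 10 16
f 9 16 19
f 9 19 20
f 10 14 18
f 14 20 13
f 20 19 11
f 19 16 15
f 16 10 17
f 12 18 13
f 12 13 11
f 12 11 15
f 12 15 17
f 12 17 18
f 13 18 14
f 11 13 20
f 15 11 19
f 17 15 16
f 18 17 10
f 22 24 21
f 25 22 21
f 21 24 23
f 23 25 21
f 22 28 24
f 26 22 25
f 26 28 22
f 24 28 23
f 27 25 23
f 23 28 27
f 27 26 25
f 28 26 27



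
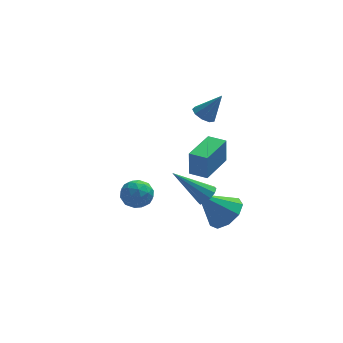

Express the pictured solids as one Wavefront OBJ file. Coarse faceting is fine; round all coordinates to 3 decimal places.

v 2.871 -2.184 0.899
v 3.156 -2.498 1.295
v 1.389 -1.836 2.241
v 3.264 -2.157 1.325
v 3.221 -1.827 1.193
v 3.045 -1.633 0.948
v 2.803 -1.65 0.684
v 2.586 -1.871 0.503
v 2.479 -2.211 0.473
v 2.522 -2.542 0.605
v 2.698 -2.735 0.85
v 2.94 -2.719 1.114
v 3.268 1.026 -0.37
v 3.253 1.029 0.99
v 2.5 1.551 -0.379
v 2.485 1.553 0.981
v 4.335 2.587 -0.361
v 4.32 2.589 0.999
v 3.567 3.111 -0.37
v 3.552 3.114 0.99
v -0.711 -1.943 1.732
v -0.305 -1.7 1.101
v -0.095 -3.06 1.699
v 0.311 -2.817 1.068
v 0.443 -2.487 1.772
v 0.062 -1.797 1.792
v -0.462 -2.963 1.008
v -0.843 -2.273 1.028
v -0.151 -2.331 0.653
v 0.408 -2.037 1.125
v -0.808 -2.723 1.675
v -0.249 -2.429 2.147
v -0.562 -1.723 1.42
v 0.162 -3.037 1.38
v 0.239 -2.843 1.794
v 0.478 -2.7 1.423
v -0.346 -1.78 1.826
v -0.108 -1.638 1.455
v 0.332 -2.1 1.849
v -0.292 -3.122 1.345
v -0.054 -2.98 0.974
v -0.878 -2.06 1.377
v -0.639 -1.917 1.006
v -0.732 -2.66 0.951
v -0.233 -1.951 0.785
v 0.129 -2.608 0.766
v -0.325 -2.694 0.73
v -0.549 -2.288 0.743
v 0.095 -1.779 1.063
v 0.457 -2.435 1.043
v 0.535 -2.241 1.457
v 0.311 -1.836 1.469
v 0.186 -2.149 0.8
v -0.857 -2.325 1.757
v -0.495 -2.981 1.737
v -0.711 -2.924 1.331
v -0.935 -2.519 1.343
v -0.529 -2.152 2.034
v -0.167 -2.809 2.015
v 0.149 -2.472 2.057
v -0.075 -2.066 2.07
v -0.586 -2.611 2
v 3.823 -1.298 -1.051
v 4.297 -2.049 -0.615
v 2.577 -1.282 0.331
v 4.547 -1.459 -0.395
v 4.458 -0.794 -0.483
v 4.072 -0.364 -0.836
v 3.569 -0.371 -1.289
v 3.185 -0.811 -1.631
v 3.099 -1.479 -1.701
v 3.352 -2.062 -1.467
v 3.825 -2.287 -1.038
v 3.411 3.749 2.068
v 3.922 3.887 1.726
v 4.249 3.731 3.312
v 3.731 4.25 1.859
v 3.39 4.378 2.091
v 3.06 4.211 2.311
v 2.893 3.829 2.418
v 2.969 3.408 2.361
v 3.252 3.147 2.167
v 3.609 3.167 1.927
v 3.873 3.46 1.752
f 2 1 4
f 2 4 3
f 4 1 5
f 4 5 3
f 5 1 6
f 5 6 3
f 6 1 7
f 6 7 3
f 7 1 8
f 7 8 3
f 8 1 9
f 8 9 3
f 9 1 10
f 9 10 3
f 10 1 11
f 10 11 3
f 11 1 12
f 11 12 3
f 12 1 2
f 12 2 3
f 14 16 13
f 17 14 13
f 13 16 15
f 15 17 13
f 14 20 16
f 18 14 17
f 18 20 14
f 16 20 15
f 19 17 15
f 15 20 19
f 19 18 17
f 20 18 19
f 21 58 37
f 58 32 61
f 37 61 26
f 58 61 37
f 21 37 33
f 37 26 38
f 33 38 22
f 37 38 33
f 21 33 42
f 33 22 43
f 42 43 28
f 33 43 42
f 21 42 54
f 42 28 57
f 54 57 31
f 42 57 54
f 21 54 58
f 54 31 62
f 58 62 32
f 54 62 58
f 22 38 49
f 38 26 52
f 49 52 30
f 38 52 49
f 26 61 39
f 61 32 60
f 39 60 25
f 61 60 39
f 32 62 59
f 62 31 55
f 59 55 23
f 62 55 59
f 31 57 56
f 57 28 44
f 56 44 27
f 57 44 56
f 28 43 48
f 43 22 45
f 48 45 29
f 43 45 48
f 24 50 36
f 50 30 51
f 36 51 25
f 50 51 36
f 24 36 34
f 36 25 35
f 34 35 23
f 36 35 34
f 24 34 41
f 34 23 40
f 41 40 27
f 34 40 41
f 24 41 46
f 41 27 47
f 46 47 29
f 41 47 46
f 24 46 50
f 46 29 53
f 50 53 30
f 46 53 50
f 25 51 39
f 51 30 52
f 39 52 26
f 51 52 39
f 23 35 59
f 35 25 60
f 59 60 32
f 35 60 59
f 27 40 56
f 40 23 55
f 56 55 31
f 40 55 56
f 29 47 48
f 47 27 44
f 48 44 28
f 47 44 48
f 30 53 49
f 53 29 45
f 49 45 22
f 53 45 49
f 64 63 66
f 64 66 65
f 66 63 67
f 66 67 65
f 67 63 68
f 67 68 65
f 68 63 69
f 68 69 65
f 69 63 70
f 69 70 65
f 70 63 71
f 70 71 65
f 71 63 72
f 71 72 65
f 72 63 73
f 72 73 65
f 73 63 64
f 73 64 65
f 75 74 77
f 75 77 76
f 77 74 78
f 77 78 76
f 78 74 79
f 78 79 76
f 79 74 80
f 79 80 76
f 80 74 81
f 80 81 76
f 81 74 82
f 81 82 76
f 82 74 83
f 82 83 76
f 83 74 84
f 83 84 76
f 84 74 75
f 84 75 76



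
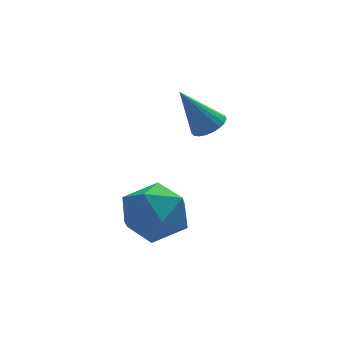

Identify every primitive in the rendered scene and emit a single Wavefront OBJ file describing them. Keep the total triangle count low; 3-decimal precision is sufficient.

v -1.896 -0.381 0.694
v -1.172 -0.558 -0.135
v -3.048 -1.542 -0.065
v -2.324 -1.719 -0.894
v -2.095 -2.084 0.135
v -1.383 -1.366 0.603
v -2.837 -0.734 -0.803
v -2.125 -0.016 -0.335
v -1.754 -0.776 -1.06
v -1.295 -1.61 -0.48
v -2.925 -0.49 0.28
v -2.466 -1.324 0.86
v -0.212 0.71 2.242
v 0.216 1.024 2.476
v -1.048 0.81 3.638
v 0.075 1.195 2.379
v -0.116 1.281 2.259
v -0.323 1.269 2.135
v -0.51 1.16 2.031
v -0.647 0.973 1.963
v -0.708 0.74 1.943
v -0.683 0.502 1.975
v -0.577 0.3 2.053
v -0.408 0.169 2.164
v -0.205 0.131 2.288
v -0.003 0.194 2.405
v 0.163 0.345 2.493
v 0.264 0.559 2.538
v 0.282 0.8 2.532
f 1 12 6
f 1 6 2
f 1 2 8
f 1 8 11
f 1 11 12
f 2 6 10
f 6 12 5
f 12 11 3
f 11 8 7
f 8 2 9
f 4 10 5
f 4 5 3
f 4 3 7
f 4 7 9
f 4 9 10
f 5 10 6
f 3 5 12
f 7 3 11
f 9 7 8
f 10 9 2
f 14 13 16
f 14 16 15
f 16 13 17
f 16 17 15
f 17 13 18
f 17 18 15
f 18 13 19
f 18 19 15
f 19 13 20
f 19 20 15
f 20 13 21
f 20 21 15
f 21 13 22
f 21 22 15
f 22 13 23
f 22 23 15
f 23 13 24
f 23 24 15
f 24 13 25
f 24 25 15
f 25 13 26
f 25 26 15
f 26 13 27
f 26 27 15
f 27 13 28
f 27 28 15
f 28 13 29
f 28 29 15
f 29 13 14
f 29 14 15



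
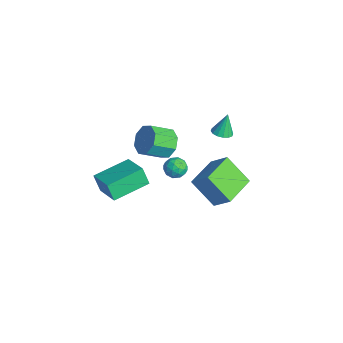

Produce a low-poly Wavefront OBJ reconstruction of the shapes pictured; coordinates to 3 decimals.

v -3.899 0.644 -0.082
v -3.581 0.167 -0.852
v -3.584 -1.101 -0.068
v -3.901 -0.624 0.702
v -3.033 0.424 -0.435
v -3.036 -0.844 0.349
v -2.993 0.809 0.189
v -2.996 -0.458 0.973
v -3.483 1.098 0.655
v -3.486 -0.169 1.438
v -4.216 1.121 0.688
v -4.219 -0.147 1.472
v -4.764 0.864 0.271
v -4.767 -0.404 1.055
v -4.804 0.478 -0.353
v -4.807 -0.789 0.431
v -4.314 0.189 -0.818
v -4.317 -1.078 -0.035
v -2.05 0.898 -0.227
v -1.659 0.587 -0.709
v -1.881 0.033 0.469
v -1.49 -0.278 -0.013
v -1.261 0.297 0.3
v -1.366 0.832 -0.129
v -2.174 -0.212 -0.111
v -2.279 0.323 -0.54
v -1.736 -0.099 -0.637
v -1.172 0.215 -0.383
v -2.368 0.405 0.143
v -1.804 0.719 0.397
v -1.869 0.819 -0.529
v -1.671 -0.199 0.289
v -1.536 0.139 0.473
v -1.307 -0.043 0.19
v -1.697 0.962 -0.188
v -1.467 0.779 -0.472
v -1.233 0.609 0.122
v -2.073 -0.159 0.232
v -1.843 -0.342 -0.052
v -2.233 0.663 -0.43
v -2.004 0.481 -0.713
v -2.307 0.011 -0.362
v -1.685 0.233 -0.77
v -1.586 -0.276 -0.361
v -1.988 -0.237 -0.418
v -2.049 0.077 -0.671
v -1.354 0.417 -0.621
v -1.254 -0.091 -0.212
v -1.12 0.247 -0.028
v -1.181 0.561 -0.28
v -1.399 0.014 -0.579
v -2.286 0.711 -0.028
v -2.186 0.203 0.381
v -2.359 0.059 0.04
v -2.42 0.373 -0.212
v -1.954 0.896 0.121
v -1.855 0.387 0.53
v -1.491 0.543 0.431
v -1.552 0.857 0.178
v -2.141 0.606 0.339
v -3.468 3.644 0.259
v -2.998 4.043 0.198
v -3.632 4.036 1.561
v -3.26 4.21 0.115
v -3.577 4.224 0.07
v -3.865 4.084 0.076
v -4.047 3.825 0.132
v -4.074 3.518 0.221
v -3.939 3.244 0.32
v -3.677 3.078 0.403
v -3.359 3.063 0.447
v -3.071 3.204 0.441
v -2.889 3.463 0.386
v -2.862 3.77 0.297
v 2.861 0.613 0.917
v 1.847 -0.225 2.275
v 1.732 2.138 1.014
v 0.718 1.3 2.372
v 3.682 1.16 1.868
v 2.668 0.322 3.226
v 2.553 2.685 1.965
v 1.539 1.847 3.323
v -0.676 -4.228 0.591
v -1.034 -4.456 1.606
v -1.063 -2.189 0.912
v -1.421 -2.417 1.927
v 0.901 -4.023 1.193
v 0.543 -4.251 2.208
v 0.514 -1.984 1.514
v 0.156 -2.212 2.529
f 2 1 5
f 2 5 3
f 3 5 6
f 3 6 4
f 5 1 7
f 5 7 6
f 6 7 8
f 6 8 4
f 7 1 9
f 7 9 8
f 8 9 10
f 8 10 4
f 9 1 11
f 9 11 10
f 10 11 12
f 10 12 4
f 11 1 13
f 11 13 12
f 12 13 14
f 12 14 4
f 13 1 15
f 13 15 14
f 14 15 16
f 14 16 4
f 15 1 17
f 15 17 16
f 16 17 18
f 16 18 4
f 17 1 2
f 17 2 18
f 18 2 3
f 18 3 4
f 19 56 35
f 56 30 59
f 35 59 24
f 56 59 35
f 19 35 31
f 35 24 36
f 31 36 20
f 35 36 31
f 19 31 40
f 31 20 41
f 40 41 26
f 31 41 40
f 19 40 52
f 40 26 55
f 52 55 29
f 40 55 52
f 19 52 56
f 52 29 60
f 56 60 30
f 52 60 56
f 20 36 47
f 36 24 50
f 47 50 28
f 36 50 47
f 24 59 37
f 59 30 58
f 37 58 23
f 59 58 37
f 30 60 57
f 60 29 53
f 57 53 21
f 60 53 57
f 29 55 54
f 55 26 42
f 54 42 25
f 55 42 54
f 26 41 46
f 41 20 43
f 46 43 27
f 41 43 46
f 22 48 34
f 48 28 49
f 34 49 23
f 48 49 34
f 22 34 32
f 34 23 33
f 32 33 21
f 34 33 32
f 22 32 39
f 32 21 38
f 39 38 25
f 32 38 39
f 22 39 44
f 39 25 45
f 44 45 27
f 39 45 44
f 22 44 48
f 44 27 51
f 48 51 28
f 44 51 48
f 23 49 37
f 49 28 50
f 37 50 24
f 49 50 37
f 21 33 57
f 33 23 58
f 57 58 30
f 33 58 57
f 25 38 54
f 38 21 53
f 54 53 29
f 38 53 54
f 27 45 46
f 45 25 42
f 46 42 26
f 45 42 46
f 28 51 47
f 51 27 43
f 47 43 20
f 51 43 47
f 62 61 64
f 62 64 63
f 64 61 65
f 64 65 63
f 65 61 66
f 65 66 63
f 66 61 67
f 66 67 63
f 67 61 68
f 67 68 63
f 68 61 69
f 68 69 63
f 69 61 70
f 69 70 63
f 70 61 71
f 70 71 63
f 71 61 72
f 71 72 63
f 72 61 73
f 72 73 63
f 73 61 74
f 73 74 63
f 74 61 62
f 74 62 63
f 76 78 75
f 79 76 75
f 75 78 77
f 77 79 75
f 76 82 78
f 80 76 79
f 80 82 76
f 78 82 77
f 81 79 77
f 77 82 81
f 81 80 79
f 82 80 81
f 84 86 83
f 87 84 83
f 83 86 85
f 85 87 83
f 84 90 86
f 88 84 87
f 88 90 84
f 86 90 85
f 89 87 85
f 85 90 89
f 89 88 87
f 90 88 89



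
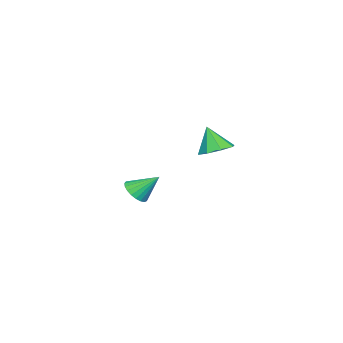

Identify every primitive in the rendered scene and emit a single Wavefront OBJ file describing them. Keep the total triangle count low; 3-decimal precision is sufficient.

v -1.61 -3.192 -3.81
v -1.13 -2.723 -4.167
v -1.89 -2.128 -2.79
v -1.405 -2.659 -4.31
v -1.714 -2.686 -4.367
v -2.006 -2.801 -4.327
v -2.229 -2.984 -4.198
v -2.345 -3.202 -4.001
v -2.334 -3.419 -3.772
v -2.198 -3.597 -3.549
v -1.96 -3.705 -3.371
v -1.661 -3.724 -3.269
v -1.354 -3.651 -3.26
v -1.091 -3.499 -3.347
v -0.917 -3.294 -3.513
v -0.864 -3.071 -3.731
v -0.939 -2.869 -3.962
v 3.045 2.88 1.347
v 3.609 2.298 1.17
v 2.915 2.38 2.573
v 3.871 2.823 1.412
v 3.649 3.382 1.617
v 3.074 3.647 1.664
v 2.482 3.463 1.525
v 2.22 2.938 1.283
v 2.442 2.379 1.078
v 3.017 2.114 1.031
f 2 1 4
f 2 4 3
f 4 1 5
f 4 5 3
f 5 1 6
f 5 6 3
f 6 1 7
f 6 7 3
f 7 1 8
f 7 8 3
f 8 1 9
f 8 9 3
f 9 1 10
f 9 10 3
f 10 1 11
f 10 11 3
f 11 1 12
f 11 12 3
f 12 1 13
f 12 13 3
f 13 1 14
f 13 14 3
f 14 1 15
f 14 15 3
f 15 1 16
f 15 16 3
f 16 1 17
f 16 17 3
f 17 1 2
f 17 2 3
f 19 18 21
f 19 21 20
f 21 18 22
f 21 22 20
f 22 18 23
f 22 23 20
f 23 18 24
f 23 24 20
f 24 18 25
f 24 25 20
f 25 18 26
f 25 26 20
f 26 18 27
f 26 27 20
f 27 18 19
f 27 19 20



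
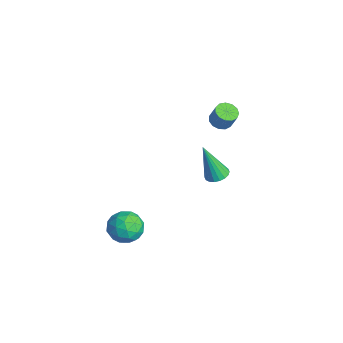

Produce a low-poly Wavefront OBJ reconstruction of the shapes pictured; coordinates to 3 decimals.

v -0.582 -2.439 -1.081
v -0.036 -2.122 -0.348
v 0.696 -2.998 -1.792
v 1.242 -2.681 -1.059
v 0.63 -3.417 -0.922
v -0.16 -3.072 -0.483
v 0.82 -2.048 -1.657
v 0.03 -1.703 -1.218
v 0.831 -1.88 -0.704
v 0.713 -2.726 -0.25
v -0.053 -2.394 -1.89
v -0.171 -3.24 -1.436
v -0.421 -2.231 -0.652
v 1.081 -2.889 -1.488
v 0.721 -3.321 -1.407
v 1.042 -3.135 -0.977
v -0.494 -2.79 -0.731
v -0.173 -2.603 -0.301
v 0.218 -3.365 -0.638
v 0.833 -2.517 -1.839
v 1.154 -2.33 -1.409
v -0.382 -1.985 -1.163
v -0.061 -1.799 -0.733
v 0.442 -1.755 -1.502
v 0.41 -1.903 -0.431
v 1.16 -2.232 -0.849
v 0.912 -1.86 -1.2
v 0.448 -1.657 -0.942
v 0.34 -2.4 -0.164
v 1.091 -2.729 -0.582
v 0.732 -3.162 -0.501
v 0.267 -2.959 -0.243
v 0.85 -2.258 -0.373
v -0.431 -2.391 -1.558
v 0.32 -2.72 -1.976
v 0.393 -2.161 -1.897
v -0.072 -1.958 -1.639
v -0.5 -2.888 -1.291
v 0.25 -3.217 -1.709
v 0.212 -3.463 -1.198
v -0.252 -3.26 -0.94
v -0.19 -2.862 -1.767
v -3.733 3.837 1.736
v -3.162 3.875 1.496
v -2.777 4.061 2.444
v -3.347 4.023 2.684
v -3.295 4.198 1.487
v -2.909 4.384 2.435
v -3.567 4.407 1.557
v -3.181 4.593 2.505
v -3.891 4.434 1.683
v -3.505 4.62 2.631
v -4.165 4.272 1.827
v -3.779 4.458 2.775
v -4.302 3.972 1.941
v -3.916 4.158 2.889
v -4.258 3.629 1.991
v -3.873 3.815 2.939
v -4.048 3.352 1.959
v -3.662 3.538 2.907
v -3.737 3.229 1.857
v -3.351 3.415 2.805
v -3.425 3.299 1.716
v -3.039 3.485 2.664
v -3.211 3.54 1.582
v -2.825 3.726 2.53
v 1.218 1.732 2.419
v 1.742 1.399 2.407
v 0.882 1.128 4.381
v 1.827 1.645 2.497
v 1.793 1.909 2.572
v 1.644 2.137 2.617
v 1.411 2.285 2.622
v 1.14 2.323 2.587
v 0.885 2.244 2.519
v 0.695 2.064 2.431
v 0.609 1.818 2.341
v 0.644 1.555 2.266
v 0.793 1.326 2.221
v 1.026 1.178 2.216
v 1.297 1.14 2.251
v 1.552 1.219 2.319
f 1 38 17
f 38 12 41
f 17 41 6
f 38 41 17
f 1 17 13
f 17 6 18
f 13 18 2
f 17 18 13
f 1 13 22
f 13 2 23
f 22 23 8
f 13 23 22
f 1 22 34
f 22 8 37
f 34 37 11
f 22 37 34
f 1 34 38
f 34 11 42
f 38 42 12
f 34 42 38
f 2 18 29
f 18 6 32
f 29 32 10
f 18 32 29
f 6 41 19
f 41 12 40
f 19 40 5
f 41 40 19
f 12 42 39
f 42 11 35
f 39 35 3
f 42 35 39
f 11 37 36
f 37 8 24
f 36 24 7
f 37 24 36
f 8 23 28
f 23 2 25
f 28 25 9
f 23 25 28
f 4 30 16
f 30 10 31
f 16 31 5
f 30 31 16
f 4 16 14
f 16 5 15
f 14 15 3
f 16 15 14
f 4 14 21
f 14 3 20
f 21 20 7
f 14 20 21
f 4 21 26
f 21 7 27
f 26 27 9
f 21 27 26
f 4 26 30
f 26 9 33
f 30 33 10
f 26 33 30
f 5 31 19
f 31 10 32
f 19 32 6
f 31 32 19
f 3 15 39
f 15 5 40
f 39 40 12
f 15 40 39
f 7 20 36
f 20 3 35
f 36 35 11
f 20 35 36
f 9 27 28
f 27 7 24
f 28 24 8
f 27 24 28
f 10 33 29
f 33 9 25
f 29 25 2
f 33 25 29
f 44 43 47
f 44 47 45
f 45 47 48
f 45 48 46
f 47 43 49
f 47 49 48
f 48 49 50
f 48 50 46
f 49 43 51
f 49 51 50
f 50 51 52
f 50 52 46
f 51 43 53
f 51 53 52
f 52 53 54
f 52 54 46
f 53 43 55
f 53 55 54
f 54 55 56
f 54 56 46
f 55 43 57
f 55 57 56
f 56 57 58
f 56 58 46
f 57 43 59
f 57 59 58
f 58 59 60
f 58 60 46
f 59 43 61
f 59 61 60
f 60 61 62
f 60 62 46
f 61 43 63
f 61 63 62
f 62 63 64
f 62 64 46
f 63 43 65
f 63 65 64
f 64 65 66
f 64 66 46
f 65 43 44
f 65 44 66
f 66 44 45
f 66 45 46
f 68 67 70
f 68 70 69
f 70 67 71
f 70 71 69
f 71 67 72
f 71 72 69
f 72 67 73
f 72 73 69
f 73 67 74
f 73 74 69
f 74 67 75
f 74 75 69
f 75 67 76
f 75 76 69
f 76 67 77
f 76 77 69
f 77 67 78
f 77 78 69
f 78 67 79
f 78 79 69
f 79 67 80
f 79 80 69
f 80 67 81
f 80 81 69
f 81 67 82
f 81 82 69
f 82 67 68
f 82 68 69



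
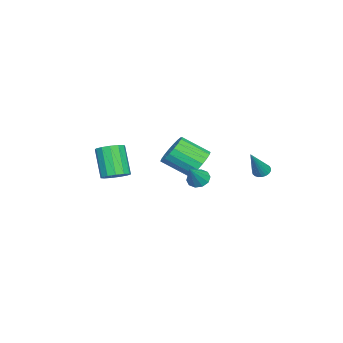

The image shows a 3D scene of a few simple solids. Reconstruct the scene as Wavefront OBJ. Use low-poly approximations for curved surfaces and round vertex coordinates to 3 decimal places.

v 0.169 -3.141 0.06
v 0.912 -3.31 0.364
v 0.073 -3.968 2.044
v -0.669 -3.799 1.74
v 0.817 -2.875 0.487
v -0.022 -3.533 2.167
v 0.516 -2.524 0.474
v -0.322 -3.182 2.155
v 0.105 -2.369 0.33
v -0.733 -3.027 2.011
v -0.285 -2.46 0.1
v -1.123 -3.118 1.78
v -0.531 -2.766 -0.143
v -1.37 -3.424 1.538
v -0.555 -3.191 -0.321
v -1.393 -3.849 1.359
v -0.349 -3.601 -0.379
v -1.187 -4.259 1.302
v 0.022 -3.864 -0.297
v -0.817 -4.522 1.383
v 0.439 -3.898 -0.102
v -0.399 -4.556 1.579
v 0.771 -3.692 0.144
v -0.067 -4.35 1.825
v 2.396 2.274 1.721
v 2.802 2.645 1.394
v 3.364 2.146 2.779
v 2.582 2.879 1.624
v 2.29 2.882 1.892
v 2.039 2.653 2.094
v 1.924 2.28 2.154
v 1.989 1.904 2.049
v 2.209 1.67 1.818
v 2.501 1.666 1.551
v 2.752 1.895 1.349
v 2.867 2.269 1.289
v -3.517 3.801 -0.04
v -3.085 3.75 -0.343
v -2.383 3.519 1.62
v -3.088 3.967 -0.304
v -3.166 4.155 -0.22
v -3.304 4.282 -0.104
v -3.479 4.325 0.023
v -3.661 4.278 0.139
v -3.817 4.148 0.224
v -3.922 3.958 0.263
v -3.956 3.741 0.25
v -3.915 3.534 0.186
v -3.805 3.373 0.084
v -3.644 3.286 -0.04
v -3.462 3.288 -0.164
v -3.289 3.379 -0.267
v -3.156 3.542 -0.33
v -4.09 0.084 -0.382
v -3.303 -0.185 -1.006
v -3.003 -1.732 0.037
v -3.79 -1.464 0.662
v -3.094 0.073 -0.683
v -2.795 -1.474 0.36
v -3.083 0.333 -0.3
v -2.784 -1.214 0.743
v -3.272 0.544 0.066
v -2.972 -1.003 1.109
v -3.622 0.663 0.344
v -3.322 -0.884 1.387
v -4.065 0.668 0.478
v -3.765 -0.879 1.521
v -4.513 0.557 0.442
v -4.213 -0.99 1.485
v -4.877 0.352 0.243
v -4.577 -1.195 1.286
v -5.085 0.094 -0.08
v -4.786 -1.453 0.963
v -5.096 -0.166 -0.463
v -4.797 -1.713 0.58
v -4.908 -0.377 -0.829
v -4.608 -1.924 0.214
v -4.558 -0.496 -1.107
v -4.258 -2.043 -0.064
v -4.115 -0.501 -1.241
v -3.815 -2.048 -0.198
v -3.667 -0.39 -1.205
v -3.367 -1.937 -0.162
f 2 1 5
f 2 5 3
f 3 5 6
f 3 6 4
f 5 1 7
f 5 7 6
f 6 7 8
f 6 8 4
f 7 1 9
f 7 9 8
f 8 9 10
f 8 10 4
f 9 1 11
f 9 11 10
f 10 11 12
f 10 12 4
f 11 1 13
f 11 13 12
f 12 13 14
f 12 14 4
f 13 1 15
f 13 15 14
f 14 15 16
f 14 16 4
f 15 1 17
f 15 17 16
f 16 17 18
f 16 18 4
f 17 1 19
f 17 19 18
f 18 19 20
f 18 20 4
f 19 1 21
f 19 21 20
f 20 21 22
f 20 22 4
f 21 1 23
f 21 23 22
f 22 23 24
f 22 24 4
f 23 1 2
f 23 2 24
f 24 2 3
f 24 3 4
f 26 25 28
f 26 28 27
f 28 25 29
f 28 29 27
f 29 25 30
f 29 30 27
f 30 25 31
f 30 31 27
f 31 25 32
f 31 32 27
f 32 25 33
f 32 33 27
f 33 25 34
f 33 34 27
f 34 25 35
f 34 35 27
f 35 25 36
f 35 36 27
f 36 25 26
f 36 26 27
f 38 37 40
f 38 40 39
f 40 37 41
f 40 41 39
f 41 37 42
f 41 42 39
f 42 37 43
f 42 43 39
f 43 37 44
f 43 44 39
f 44 37 45
f 44 45 39
f 45 37 46
f 45 46 39
f 46 37 47
f 46 47 39
f 47 37 48
f 47 48 39
f 48 37 49
f 48 49 39
f 49 37 50
f 49 50 39
f 50 37 51
f 50 51 39
f 51 37 52
f 51 52 39
f 52 37 53
f 52 53 39
f 53 37 38
f 53 38 39
f 55 54 58
f 55 58 56
f 56 58 59
f 56 59 57
f 58 54 60
f 58 60 59
f 59 60 61
f 59 61 57
f 60 54 62
f 60 62 61
f 61 62 63
f 61 63 57
f 62 54 64
f 62 64 63
f 63 64 65
f 63 65 57
f 64 54 66
f 64 66 65
f 65 66 67
f 65 67 57
f 66 54 68
f 66 68 67
f 67 68 69
f 67 69 57
f 68 54 70
f 68 70 69
f 69 70 71
f 69 71 57
f 70 54 72
f 70 72 71
f 71 72 73
f 71 73 57
f 72 54 74
f 72 74 73
f 73 74 75
f 73 75 57
f 74 54 76
f 74 76 75
f 75 76 77
f 75 77 57
f 76 54 78
f 76 78 77
f 77 78 79
f 77 79 57
f 78 54 80
f 78 80 79
f 79 80 81
f 79 81 57
f 80 54 82
f 80 82 81
f 81 82 83
f 81 83 57
f 82 54 55
f 82 55 83
f 83 55 56
f 83 56 57



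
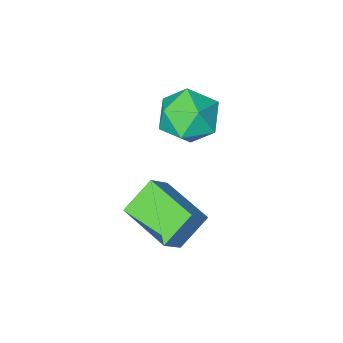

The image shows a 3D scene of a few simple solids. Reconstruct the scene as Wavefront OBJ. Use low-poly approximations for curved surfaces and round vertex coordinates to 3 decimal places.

v -1.713 -2.622 -0.818
v -2.855 -2.721 0.239
v -2.127 -0.548 -1.072
v -3.27 -0.647 -0.015
v -0.91 -2.353 0.075
v -2.053 -2.452 1.132
v -1.325 -0.279 -0.179
v -2.467 -0.378 0.878
v -3.732 -2.122 4.469
v -2.999 -2.033 3.485
v -4.601 -3.727 3.675
v -3.868 -3.638 2.691
v -3.398 -3.96 3.782
v -2.861 -2.968 4.272
v -4.739 -2.792 2.888
v -4.202 -1.8 3.378
v -3.621 -2.447 2.508
v -2.792 -3.169 3.06
v -4.808 -2.591 4.1
v -3.979 -3.313 4.652
f 2 4 1
f 5 2 1
f 1 4 3
f 3 5 1
f 2 8 4
f 6 2 5
f 6 8 2
f 4 8 3
f 7 5 3
f 3 8 7
f 7 6 5
f 8 6 7
f 9 20 14
f 9 14 10
f 9 10 16
f 9 16 19
f 9 19 20
f 10 14 18
f 14 20 13
f 20 19 11
f 19 16 15
f 16 10 17
f 12 18 13
f 12 13 11
f 12 11 15
f 12 15 17
f 12 17 18
f 13 18 14
f 11 13 20
f 15 11 19
f 17 15 16
f 18 17 10



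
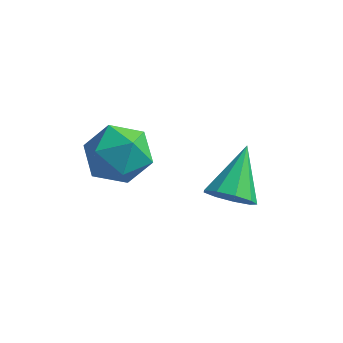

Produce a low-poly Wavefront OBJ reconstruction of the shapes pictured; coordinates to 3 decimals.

v 2.054 -1.06 -1.597
v 2.425 -1.556 -0.904
v 2.006 0.66 -0.343
v 2.886 -1.289 -1.252
v 2.958 -0.916 -1.761
v 2.606 -0.609 -2.194
v 1.997 -0.514 -2.348
v 1.413 -0.674 -2.151
v 1.13 -1.015 -1.694
v 1.279 -1.377 -1.193
v 1.79 -1.591 -0.88
v -1.874 -3.714 2.12
v -1.192 -3.286 3.022
v -0.268 -3.994 1.038
v 0.414 -3.566 1.94
v -0.147 -4.631 2.059
v -1.139 -4.458 2.727
v -0.321 -2.822 1.333
v -1.313 -2.649 2.001
v -0.232 -2.735 2.535
v -0.124 -3.853 2.984
v -1.336 -3.427 1.076
v -1.228 -4.545 1.525
f 2 1 4
f 2 4 3
f 4 1 5
f 4 5 3
f 5 1 6
f 5 6 3
f 6 1 7
f 6 7 3
f 7 1 8
f 7 8 3
f 8 1 9
f 8 9 3
f 9 1 10
f 9 10 3
f 10 1 11
f 10 11 3
f 11 1 2
f 11 2 3
f 12 23 17
f 12 17 13
f 12 13 19
f 12 19 22
f 12 22 23
f 13 17 21
f 17 23 16
f 23 22 14
f 22 19 18
f 19 13 20
f 15 21 16
f 15 16 14
f 15 14 18
f 15 18 20
f 15 20 21
f 16 21 17
f 14 16 23
f 18 14 22
f 20 18 19
f 21 20 13



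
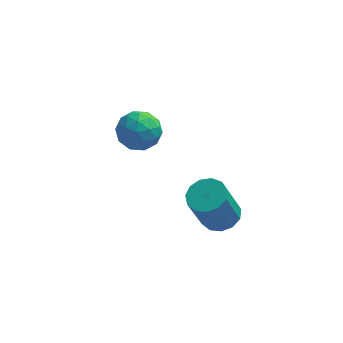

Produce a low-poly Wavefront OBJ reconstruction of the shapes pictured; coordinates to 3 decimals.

v -4.685 1.569 -2.318
v -3.881 2.123 -2.473
v -3.879 0.697 -1.247
v -3.075 1.251 -1.402
v -3.863 1.639 -0.949
v -4.361 2.178 -1.61
v -3.399 0.642 -2.11
v -3.897 1.181 -2.771
v -3.086 1.55 -2.344
v -3.373 2.166 -1.626
v -4.387 0.654 -2.094
v -4.674 1.27 -1.376
v -4.354 1.923 -2.489
v -3.406 0.897 -1.231
v -3.869 1.126 -0.964
v -3.396 1.451 -1.055
v -4.636 1.955 -1.983
v -4.163 2.281 -2.073
v -4.152 1.996 -1.178
v -3.597 0.539 -1.647
v -3.124 0.865 -1.737
v -4.364 1.369 -2.665
v -3.891 1.694 -2.756
v -3.608 0.824 -2.542
v -3.414 1.911 -2.505
v -2.94 1.399 -1.875
v -3.131 1.041 -2.291
v -3.424 1.357 -2.68
v -3.583 2.273 -2.083
v -3.109 1.761 -1.453
v -3.572 1.989 -1.187
v -3.865 2.306 -1.576
v -3.115 1.937 -2.007
v -4.651 1.059 -2.267
v -4.177 0.547 -1.637
v -3.895 0.514 -2.144
v -4.188 0.831 -2.533
v -4.82 1.421 -1.845
v -4.346 0.909 -1.215
v -4.336 1.463 -1.04
v -4.629 1.779 -1.429
v -4.645 0.883 -1.713
v -0.344 -2.819 -2.616
v 0.422 -2.684 -2.356
v -0.09 -3.225 -0.565
v -0.856 -3.361 -0.824
v 0.193 -2.286 -2.301
v -0.318 -2.827 -0.51
v -0.206 -2.057 -2.346
v -0.717 -2.599 -0.554
v -0.649 -2.071 -2.476
v -1.16 -2.612 -0.685
v -0.995 -2.322 -2.651
v -1.506 -2.863 -0.86
v -1.135 -2.731 -2.815
v -1.646 -3.272 -1.023
v -1.024 -3.168 -2.915
v -1.535 -3.709 -1.123
v -0.697 -3.494 -2.92
v -1.208 -4.036 -1.129
v -0.258 -3.606 -2.829
v -0.769 -4.148 -1.038
v 0.153 -3.469 -2.67
v -0.358 -4.01 -0.878
v 0.407 -3.125 -2.494
v -0.104 -3.666 -0.702
f 1 38 17
f 38 12 41
f 17 41 6
f 38 41 17
f 1 17 13
f 17 6 18
f 13 18 2
f 17 18 13
f 1 13 22
f 13 2 23
f 22 23 8
f 13 23 22
f 1 22 34
f 22 8 37
f 34 37 11
f 22 37 34
f 1 34 38
f 34 11 42
f 38 42 12
f 34 42 38
f 2 18 29
f 18 6 32
f 29 32 10
f 18 32 29
f 6 41 19
f 41 12 40
f 19 40 5
f 41 40 19
f 12 42 39
f 42 11 35
f 39 35 3
f 42 35 39
f 11 37 36
f 37 8 24
f 36 24 7
f 37 24 36
f 8 23 28
f 23 2 25
f 28 25 9
f 23 25 28
f 4 30 16
f 30 10 31
f 16 31 5
f 30 31 16
f 4 16 14
f 16 5 15
f 14 15 3
f 16 15 14
f 4 14 21
f 14 3 20
f 21 20 7
f 14 20 21
f 4 21 26
f 21 7 27
f 26 27 9
f 21 27 26
f 4 26 30
f 26 9 33
f 30 33 10
f 26 33 30
f 5 31 19
f 31 10 32
f 19 32 6
f 31 32 19
f 3 15 39
f 15 5 40
f 39 40 12
f 15 40 39
f 7 20 36
f 20 3 35
f 36 35 11
f 20 35 36
f 9 27 28
f 27 7 24
f 28 24 8
f 27 24 28
f 10 33 29
f 33 9 25
f 29 25 2
f 33 25 29
f 44 43 47
f 44 47 45
f 45 47 48
f 45 48 46
f 47 43 49
f 47 49 48
f 48 49 50
f 48 50 46
f 49 43 51
f 49 51 50
f 50 51 52
f 50 52 46
f 51 43 53
f 51 53 52
f 52 53 54
f 52 54 46
f 53 43 55
f 53 55 54
f 54 55 56
f 54 56 46
f 55 43 57
f 55 57 56
f 56 57 58
f 56 58 46
f 57 43 59
f 57 59 58
f 58 59 60
f 58 60 46
f 59 43 61
f 59 61 60
f 60 61 62
f 60 62 46
f 61 43 63
f 61 63 62
f 62 63 64
f 62 64 46
f 63 43 65
f 63 65 64
f 64 65 66
f 64 66 46
f 65 43 44
f 65 44 66
f 66 44 45
f 66 45 46

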